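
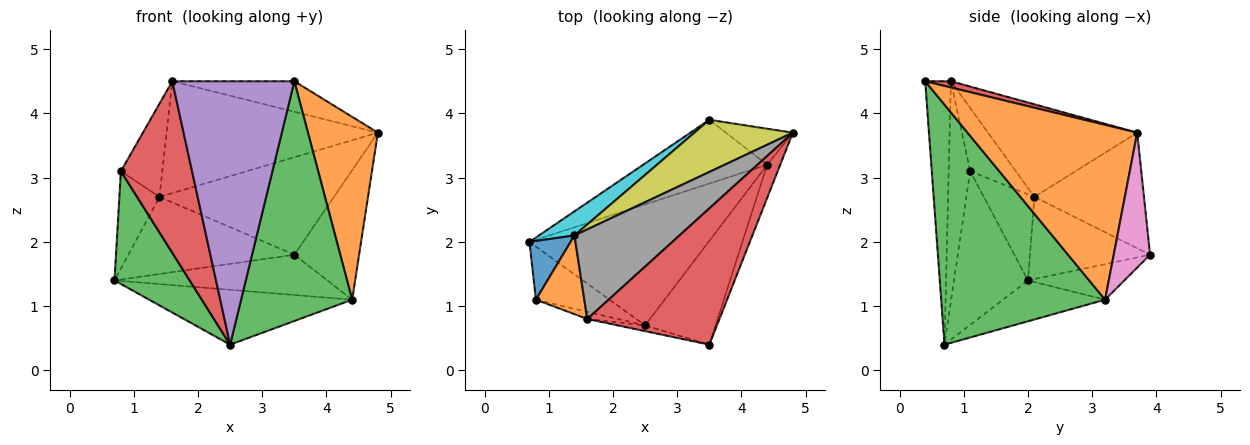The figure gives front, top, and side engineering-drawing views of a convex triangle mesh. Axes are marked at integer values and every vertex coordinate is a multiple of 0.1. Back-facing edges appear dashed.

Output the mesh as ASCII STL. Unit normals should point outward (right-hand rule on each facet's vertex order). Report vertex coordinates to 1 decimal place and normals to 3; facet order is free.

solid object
 facet normal -0.203 0.404 -0.892
  outer loop
   vertex 4.4 3.2 1.1
   vertex 2.5 0.7 0.4
   vertex 0.7 2.0 1.4
  endloop
 endfacet
 facet normal 0.922 -0.380 -0.069
  outer loop
   vertex 4.4 3.2 1.1
   vertex 4.8 3.7 3.7
   vertex 3.5 0.4 4.5
  endloop
 endfacet
 facet normal 0.804 -0.545 -0.236
  outer loop
   vertex 4.4 3.2 1.1
   vertex 3.5 0.4 4.5
   vertex 2.5 0.7 0.4
  endloop
 endfacet
 facet normal 0.046 0.218 0.975
  outer loop
   vertex 1.6 0.8 4.5
   vertex 3.5 0.4 4.5
   vertex 4.8 3.7 3.7
  endloop
 endfacet
 facet normal -0.206 -0.978 -0.021
  outer loop
   vertex 1.6 0.8 4.5
   vertex 2.5 0.7 0.4
   vertex 3.5 0.4 4.5
  endloop
 endfacet
 facet normal -0.235 0.519 -0.822
  outer loop
   vertex 3.5 3.9 1.8
   vertex 4.4 3.2 1.1
   vertex 0.7 2.0 1.4
  endloop
 endfacet
 facet normal 0.475 0.847 -0.236
  outer loop
   vertex 3.5 3.9 1.8
   vertex 4.8 3.7 3.7
   vertex 4.4 3.2 1.1
  endloop
 endfacet
 facet normal -0.483 0.684 0.547
  outer loop
   vertex 1.4 2.1 2.7
   vertex 1.6 0.8 4.5
   vertex 4.8 3.7 3.7
  endloop
 endfacet
 facet normal -0.484 0.771 0.413
  outer loop
   vertex 1.4 2.1 2.7
   vertex 4.8 3.7 3.7
   vertex 3.5 3.9 1.8
  endloop
 endfacet
 facet normal -0.568 0.786 0.245
  outer loop
   vertex 1.4 2.1 2.7
   vertex 3.5 3.9 1.8
   vertex 0.7 2.0 1.4
  endloop
 endfacet
 facet normal -0.734 0.581 0.351
  outer loop
   vertex 0.8 1.1 3.1
   vertex 1.4 2.1 2.7
   vertex 0.7 2.0 1.4
  endloop
 endfacet
 facet normal -0.644 0.584 0.493
  outer loop
   vertex 0.8 1.1 3.1
   vertex 1.6 0.8 4.5
   vertex 1.4 2.1 2.7
  endloop
 endfacet
 facet normal -0.665 -0.676 -0.319
  outer loop
   vertex 0.8 1.1 3.1
   vertex 0.7 2.0 1.4
   vertex 2.5 0.7 0.4
  endloop
 endfacet
 facet normal -0.289 -0.957 -0.040
  outer loop
   vertex 0.8 1.1 3.1
   vertex 2.5 0.7 0.4
   vertex 1.6 0.8 4.5
  endloop
 endfacet
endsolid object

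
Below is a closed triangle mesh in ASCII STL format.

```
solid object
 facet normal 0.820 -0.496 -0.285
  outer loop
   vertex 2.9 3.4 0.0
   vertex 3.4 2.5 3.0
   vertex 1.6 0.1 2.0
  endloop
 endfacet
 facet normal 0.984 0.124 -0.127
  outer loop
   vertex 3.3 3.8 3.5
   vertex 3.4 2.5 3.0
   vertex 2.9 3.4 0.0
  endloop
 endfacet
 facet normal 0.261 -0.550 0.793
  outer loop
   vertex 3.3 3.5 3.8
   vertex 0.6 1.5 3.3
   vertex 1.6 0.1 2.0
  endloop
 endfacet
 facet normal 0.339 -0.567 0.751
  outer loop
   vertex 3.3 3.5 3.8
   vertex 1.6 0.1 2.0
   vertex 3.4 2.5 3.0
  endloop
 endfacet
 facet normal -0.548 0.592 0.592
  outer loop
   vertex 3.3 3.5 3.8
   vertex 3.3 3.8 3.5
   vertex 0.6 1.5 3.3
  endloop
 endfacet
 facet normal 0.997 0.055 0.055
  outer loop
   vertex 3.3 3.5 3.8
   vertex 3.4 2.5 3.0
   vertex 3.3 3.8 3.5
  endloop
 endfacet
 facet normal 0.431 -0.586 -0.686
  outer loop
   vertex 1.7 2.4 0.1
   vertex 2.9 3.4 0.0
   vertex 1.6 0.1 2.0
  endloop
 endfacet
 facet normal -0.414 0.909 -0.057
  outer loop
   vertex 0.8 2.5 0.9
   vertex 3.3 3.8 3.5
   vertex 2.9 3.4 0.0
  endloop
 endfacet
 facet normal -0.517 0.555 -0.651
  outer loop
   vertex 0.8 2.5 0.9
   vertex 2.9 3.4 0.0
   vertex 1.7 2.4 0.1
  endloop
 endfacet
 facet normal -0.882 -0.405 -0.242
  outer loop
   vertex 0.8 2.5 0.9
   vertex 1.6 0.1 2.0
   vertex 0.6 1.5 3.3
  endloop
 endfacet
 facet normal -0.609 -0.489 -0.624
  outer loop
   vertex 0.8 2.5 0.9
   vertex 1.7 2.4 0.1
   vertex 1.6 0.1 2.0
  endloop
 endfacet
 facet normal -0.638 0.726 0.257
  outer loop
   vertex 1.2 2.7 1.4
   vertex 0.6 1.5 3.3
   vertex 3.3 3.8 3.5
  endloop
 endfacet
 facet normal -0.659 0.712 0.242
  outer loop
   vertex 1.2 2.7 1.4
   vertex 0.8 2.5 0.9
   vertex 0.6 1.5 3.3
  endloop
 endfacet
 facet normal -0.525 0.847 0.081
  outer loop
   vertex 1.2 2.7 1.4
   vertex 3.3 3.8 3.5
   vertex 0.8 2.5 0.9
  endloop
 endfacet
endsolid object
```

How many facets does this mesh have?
14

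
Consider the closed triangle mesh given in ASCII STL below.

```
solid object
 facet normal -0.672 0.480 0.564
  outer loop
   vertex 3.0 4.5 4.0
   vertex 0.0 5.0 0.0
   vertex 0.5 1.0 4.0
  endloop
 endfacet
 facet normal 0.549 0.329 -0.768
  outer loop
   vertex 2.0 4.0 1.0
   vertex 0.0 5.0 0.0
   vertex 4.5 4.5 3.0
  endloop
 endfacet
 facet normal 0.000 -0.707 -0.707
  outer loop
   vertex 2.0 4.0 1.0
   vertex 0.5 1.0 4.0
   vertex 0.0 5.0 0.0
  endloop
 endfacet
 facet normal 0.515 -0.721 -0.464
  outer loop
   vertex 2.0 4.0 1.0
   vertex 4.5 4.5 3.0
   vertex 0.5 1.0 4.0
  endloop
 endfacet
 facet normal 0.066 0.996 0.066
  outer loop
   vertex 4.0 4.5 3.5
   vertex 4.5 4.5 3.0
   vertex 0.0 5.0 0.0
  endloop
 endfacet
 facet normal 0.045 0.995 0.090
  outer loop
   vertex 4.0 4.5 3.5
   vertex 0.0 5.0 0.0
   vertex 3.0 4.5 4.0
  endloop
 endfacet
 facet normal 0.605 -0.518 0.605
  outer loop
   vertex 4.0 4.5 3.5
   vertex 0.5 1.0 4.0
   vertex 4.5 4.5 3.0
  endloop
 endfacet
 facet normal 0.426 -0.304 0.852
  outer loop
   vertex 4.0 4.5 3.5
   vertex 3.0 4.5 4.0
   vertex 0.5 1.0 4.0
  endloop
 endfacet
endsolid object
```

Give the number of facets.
8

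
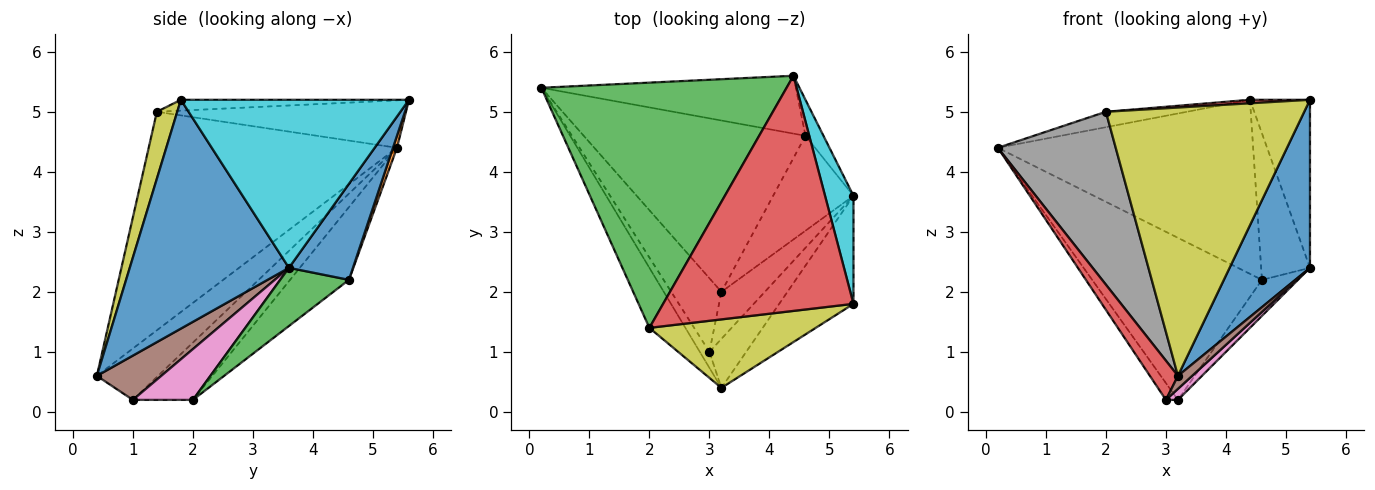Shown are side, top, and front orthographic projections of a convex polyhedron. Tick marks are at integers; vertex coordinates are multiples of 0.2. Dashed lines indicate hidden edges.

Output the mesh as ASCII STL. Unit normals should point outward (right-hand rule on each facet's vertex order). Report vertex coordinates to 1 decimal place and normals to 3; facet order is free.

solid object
 facet normal 0.857 -0.433 -0.278
  outer loop
   vertex 5.4 1.8 5.2
   vertex 3.2 0.4 0.6
   vertex 5.4 3.6 2.4
  endloop
 endfacet
 facet normal -0.232 0.668 -0.707
  outer loop
   vertex 4.6 4.6 2.2
   vertex 3.2 2.0 0.2
   vertex 0.2 5.4 4.4
  endloop
 endfacet
 facet normal 0.561 0.294 -0.774
  outer loop
   vertex 4.6 4.6 2.2
   vertex 5.4 3.6 2.4
   vertex 3.2 2.0 0.2
  endloop
 endfacet
 facet normal -0.896 -0.410 -0.168
  outer loop
   vertex 3.0 1.0 0.2
   vertex 3.2 0.4 0.6
   vertex 0.2 5.4 4.4
  endloop
 endfacet
 facet normal -0.744 0.149 -0.652
  outer loop
   vertex 3.0 1.0 0.2
   vertex 0.2 5.4 4.4
   vertex 3.2 2.0 0.2
  endloop
 endfacet
 facet normal 0.758 -0.167 -0.630
  outer loop
   vertex 3.0 1.0 0.2
   vertex 5.4 3.6 2.4
   vertex 3.2 0.4 0.6
  endloop
 endfacet
 facet normal 0.752 -0.150 -0.642
  outer loop
   vertex 3.0 1.0 0.2
   vertex 3.2 2.0 0.2
   vertex 5.4 3.6 2.4
  endloop
 endfacet
 facet normal -0.894 -0.424 -0.147
  outer loop
   vertex 2.0 1.4 5.0
   vertex 0.2 5.4 4.4
   vertex 3.2 0.4 0.6
  endloop
 endfacet
 facet normal 0.099 -0.964 0.246
  outer loop
   vertex 2.0 1.4 5.0
   vertex 3.2 0.4 0.6
   vertex 5.4 1.8 5.2
  endloop
 endfacet
 facet normal 0.954 0.251 0.161
  outer loop
   vertex 4.4 5.6 5.2
   vertex 5.4 1.8 5.2
   vertex 5.4 3.6 2.4
  endloop
 endfacet
 facet normal 0.787 0.600 -0.147
  outer loop
   vertex 4.4 5.6 5.2
   vertex 5.4 3.6 2.4
   vertex 4.6 4.6 2.2
  endloop
 endfacet
 facet normal 0.015 0.949 -0.315
  outer loop
   vertex 4.4 5.6 5.2
   vertex 4.6 4.6 2.2
   vertex 0.2 5.4 4.4
  endloop
 endfacet
 facet normal -0.190 0.062 0.980
  outer loop
   vertex 4.4 5.6 5.2
   vertex 0.2 5.4 4.4
   vertex 2.0 1.4 5.0
  endloop
 endfacet
 facet normal -0.057 -0.015 0.998
  outer loop
   vertex 4.4 5.6 5.2
   vertex 2.0 1.4 5.0
   vertex 5.4 1.8 5.2
  endloop
 endfacet
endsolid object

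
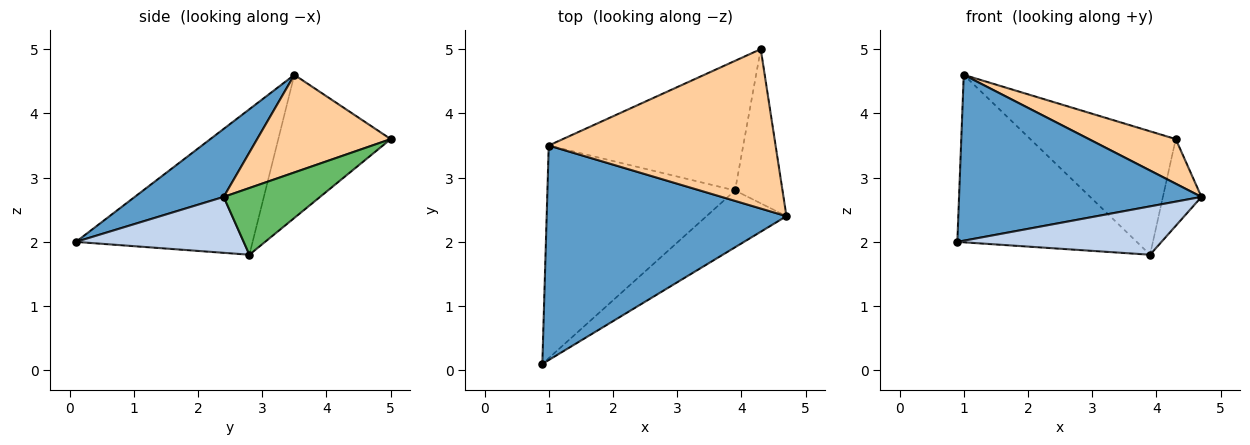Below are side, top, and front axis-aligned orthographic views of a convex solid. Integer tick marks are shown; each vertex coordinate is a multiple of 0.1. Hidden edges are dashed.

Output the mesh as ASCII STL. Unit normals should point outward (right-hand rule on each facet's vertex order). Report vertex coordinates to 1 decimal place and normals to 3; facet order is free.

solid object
 facet normal 0.219 -0.597 0.772
  outer loop
   vertex 1.0 3.5 4.6
   vertex 0.9 0.1 2.0
   vertex 4.7 2.4 2.7
  endloop
 endfacet
 facet normal 0.470 -0.572 -0.672
  outer loop
   vertex 3.9 2.8 1.8
   vertex 4.7 2.4 2.7
   vertex 0.9 0.1 2.0
  endloop
 endfacet
 facet normal -0.520 0.528 -0.671
  outer loop
   vertex 3.9 2.8 1.8
   vertex 0.9 0.1 2.0
   vertex 1.0 3.5 4.6
  endloop
 endfacet
 facet normal 0.383 -0.249 0.890
  outer loop
   vertex 4.3 5.0 3.6
   vertex 1.0 3.5 4.6
   vertex 4.7 2.4 2.7
  endloop
 endfacet
 facet normal 0.775 0.310 -0.551
  outer loop
   vertex 4.3 5.0 3.6
   vertex 4.7 2.4 2.7
   vertex 3.9 2.8 1.8
  endloop
 endfacet
 facet normal -0.470 0.608 -0.639
  outer loop
   vertex 4.3 5.0 3.6
   vertex 3.9 2.8 1.8
   vertex 1.0 3.5 4.6
  endloop
 endfacet
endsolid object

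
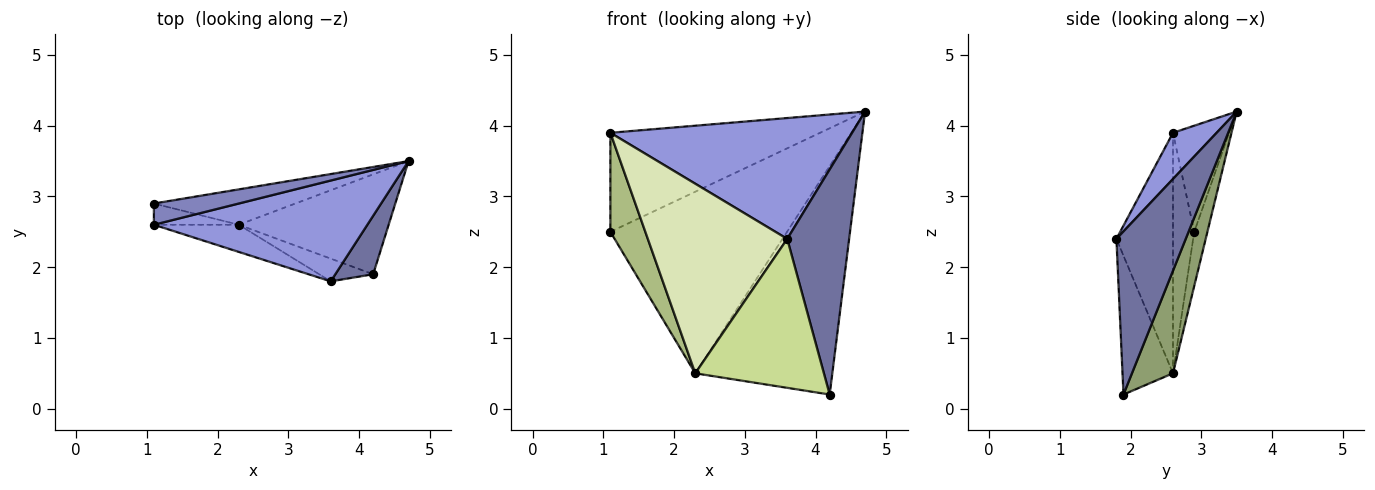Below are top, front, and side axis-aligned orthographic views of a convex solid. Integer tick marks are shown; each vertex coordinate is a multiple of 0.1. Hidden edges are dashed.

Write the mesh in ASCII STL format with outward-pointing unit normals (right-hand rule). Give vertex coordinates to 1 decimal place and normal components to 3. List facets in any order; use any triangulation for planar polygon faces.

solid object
 facet normal 0.735 -0.656 0.171
  outer loop
   vertex 3.6 1.8 2.4
   vertex 4.2 1.9 0.2
   vertex 4.7 3.5 4.2
  endloop
 endfacet
 facet normal -0.253 0.946 0.203
  outer loop
   vertex 1.1 2.6 3.9
   vertex 4.7 3.5 4.2
   vertex 1.1 2.9 2.5
  endloop
 endfacet
 facet normal 0.137 -0.761 0.634
  outer loop
   vertex 1.1 2.6 3.9
   vertex 3.6 1.8 2.4
   vertex 4.7 3.5 4.2
  endloop
 endfacet
 facet normal -0.073 0.979 -0.191
  outer loop
   vertex 2.3 2.6 0.5
   vertex 1.1 2.9 2.5
   vertex 4.7 3.5 4.2
  endloop
 endfacet
 facet normal 0.264 0.884 -0.386
  outer loop
   vertex 2.3 2.6 0.5
   vertex 4.7 3.5 4.2
   vertex 4.2 1.9 0.2
  endloop
 endfacet
 facet normal -0.510 -0.841 -0.180
  outer loop
   vertex 2.3 2.6 0.5
   vertex 1.1 2.6 3.9
   vertex 1.1 2.9 2.5
  endloop
 endfacet
 facet normal -0.362 -0.922 -0.141
  outer loop
   vertex 2.3 2.6 0.5
   vertex 4.2 1.9 0.2
   vertex 3.6 1.8 2.4
  endloop
 endfacet
 facet normal -0.373 -0.918 -0.132
  outer loop
   vertex 2.3 2.6 0.5
   vertex 3.6 1.8 2.4
   vertex 1.1 2.6 3.9
  endloop
 endfacet
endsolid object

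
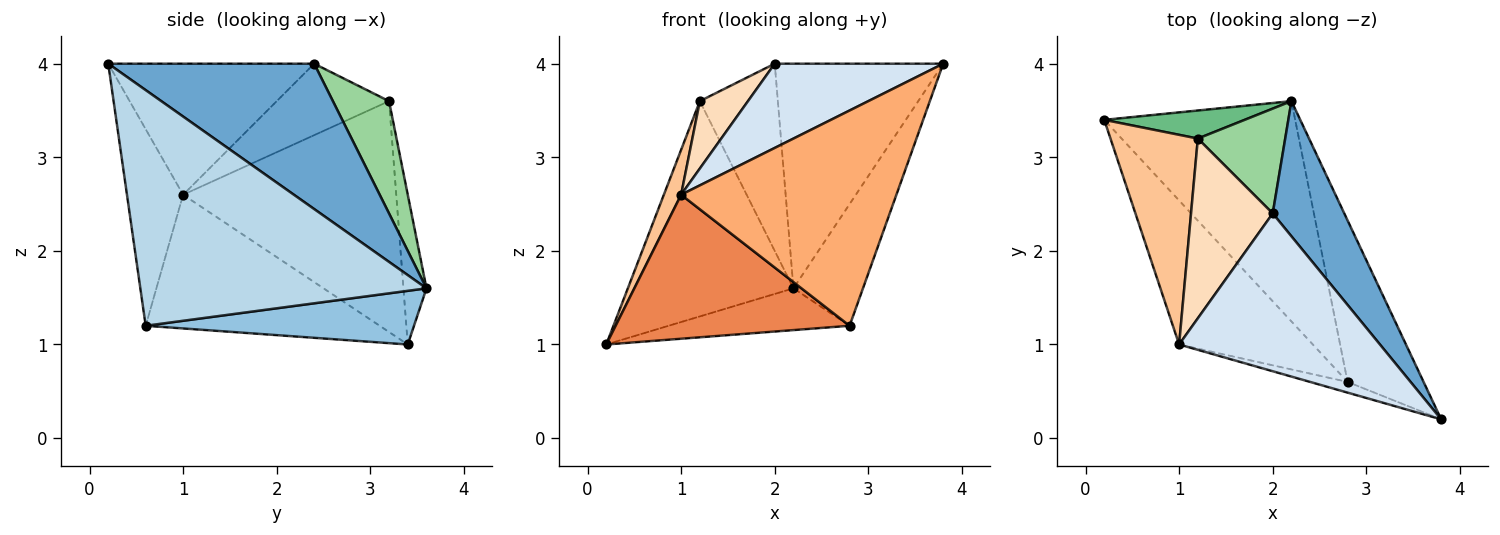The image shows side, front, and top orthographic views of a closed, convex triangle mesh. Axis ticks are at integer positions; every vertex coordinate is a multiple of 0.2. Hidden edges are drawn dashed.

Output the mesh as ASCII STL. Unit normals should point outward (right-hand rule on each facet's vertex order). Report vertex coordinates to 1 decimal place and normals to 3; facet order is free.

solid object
 facet normal 0.723 0.592 0.356
  outer loop
   vertex 2.0 2.4 4.0
   vertex 3.8 0.2 4.0
   vertex 2.2 3.6 1.6
  endloop
 endfacet
 facet normal 0.266 0.180 -0.947
  outer loop
   vertex 2.8 0.6 1.2
   vertex 0.2 3.4 1.0
   vertex 2.2 3.6 1.6
  endloop
 endfacet
 facet normal 0.927 0.225 -0.299
  outer loop
   vertex 2.8 0.6 1.2
   vertex 2.2 3.6 1.6
   vertex 3.8 0.2 4.0
  endloop
 endfacet
 facet normal -0.499 -0.408 0.765
  outer loop
   vertex 1.0 1.0 2.6
   vertex 3.8 0.2 4.0
   vertex 2.0 2.4 4.0
  endloop
 endfacet
 facet normal -0.577 -0.577 -0.577
  outer loop
   vertex 1.0 1.0 2.6
   vertex 0.2 3.4 1.0
   vertex 2.8 0.6 1.2
  endloop
 endfacet
 facet normal -0.252 -0.967 -0.048
  outer loop
   vertex 1.0 1.0 2.6
   vertex 2.8 0.6 1.2
   vertex 3.8 0.2 4.0
  endloop
 endfacet
 facet normal -0.933 -0.076 0.353
  outer loop
   vertex 1.2 3.2 3.6
   vertex 0.2 3.4 1.0
   vertex 1.0 1.0 2.6
  endloop
 endfacet
 facet normal -0.634 -0.272 0.724
  outer loop
   vertex 1.2 3.2 3.6
   vertex 1.0 1.0 2.6
   vertex 2.0 2.4 4.0
  endloop
 endfacet
 facet normal -0.137 0.982 0.128
  outer loop
   vertex 1.2 3.2 3.6
   vertex 2.2 3.6 1.6
   vertex 0.2 3.4 1.0
  endloop
 endfacet
 facet normal 0.532 0.739 0.414
  outer loop
   vertex 1.2 3.2 3.6
   vertex 2.0 2.4 4.0
   vertex 2.2 3.6 1.6
  endloop
 endfacet
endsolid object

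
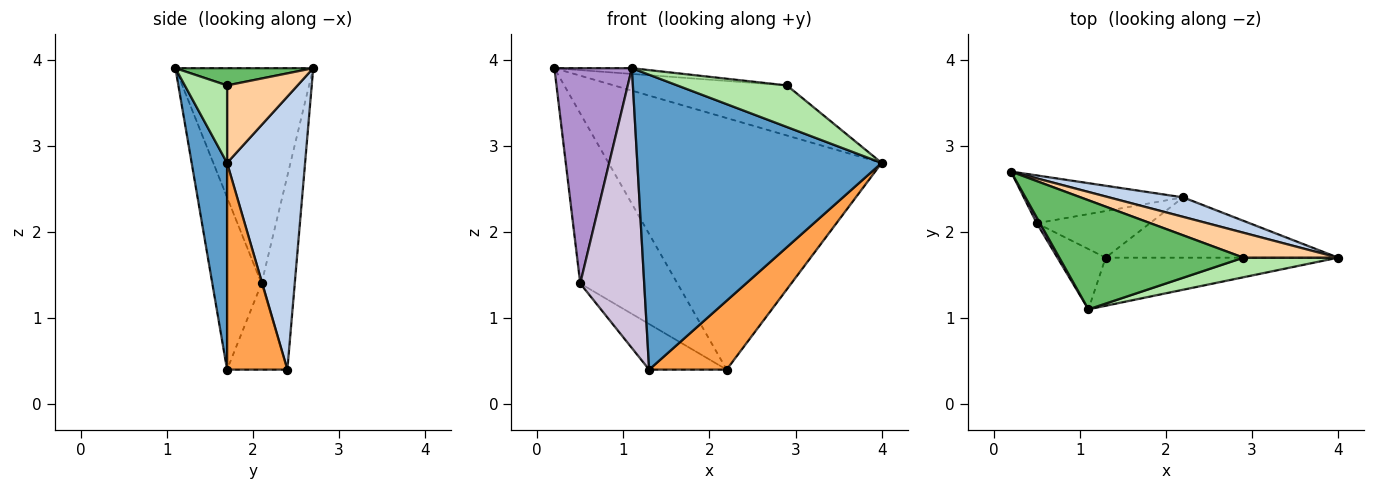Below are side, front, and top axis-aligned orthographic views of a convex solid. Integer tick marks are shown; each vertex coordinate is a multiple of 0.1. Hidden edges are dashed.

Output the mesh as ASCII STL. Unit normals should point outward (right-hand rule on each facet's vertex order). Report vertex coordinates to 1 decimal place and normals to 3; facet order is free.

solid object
 facet normal 0.142 -0.977 -0.159
  outer loop
   vertex 1.3 1.7 0.4
   vertex 4.0 1.7 2.8
   vertex 1.1 1.1 3.9
  endloop
 endfacet
 facet normal 0.274 0.959 0.074
  outer loop
   vertex 2.2 2.4 0.4
   vertex 0.2 2.7 3.9
   vertex 4.0 1.7 2.8
  endloop
 endfacet
 facet normal 0.505 -0.649 -0.568
  outer loop
   vertex 2.2 2.4 0.4
   vertex 4.0 1.7 2.8
   vertex 1.3 1.7 0.4
  endloop
 endfacet
 facet normal 0.343 0.841 0.419
  outer loop
   vertex 2.9 1.7 3.7
   vertex 4.0 1.7 2.8
   vertex 0.2 2.7 3.9
  endloop
 endfacet
 facet normal 0.093 0.052 0.994
  outer loop
   vertex 2.9 1.7 3.7
   vertex 0.2 2.7 3.9
   vertex 1.1 1.1 3.9
  endloop
 endfacet
 facet normal 0.329 -0.854 0.403
  outer loop
   vertex 2.9 1.7 3.7
   vertex 1.1 1.1 3.9
   vertex 4.0 1.7 2.8
  endloop
 endfacet
 facet normal -0.313 0.914 -0.257
  outer loop
   vertex 0.5 2.1 1.4
   vertex 0.2 2.7 3.9
   vertex 2.2 2.4 0.4
  endloop
 endfacet
 facet normal -0.478 0.614 -0.628
  outer loop
   vertex 0.5 2.1 1.4
   vertex 2.2 2.4 0.4
   vertex 1.3 1.7 0.4
  endloop
 endfacet
 facet normal -0.872 -0.490 0.013
  outer loop
   vertex 0.5 2.1 1.4
   vertex 1.1 1.1 3.9
   vertex 0.2 2.7 3.9
  endloop
 endfacet
 facet normal -0.601 -0.781 -0.168
  outer loop
   vertex 0.5 2.1 1.4
   vertex 1.3 1.7 0.4
   vertex 1.1 1.1 3.9
  endloop
 endfacet
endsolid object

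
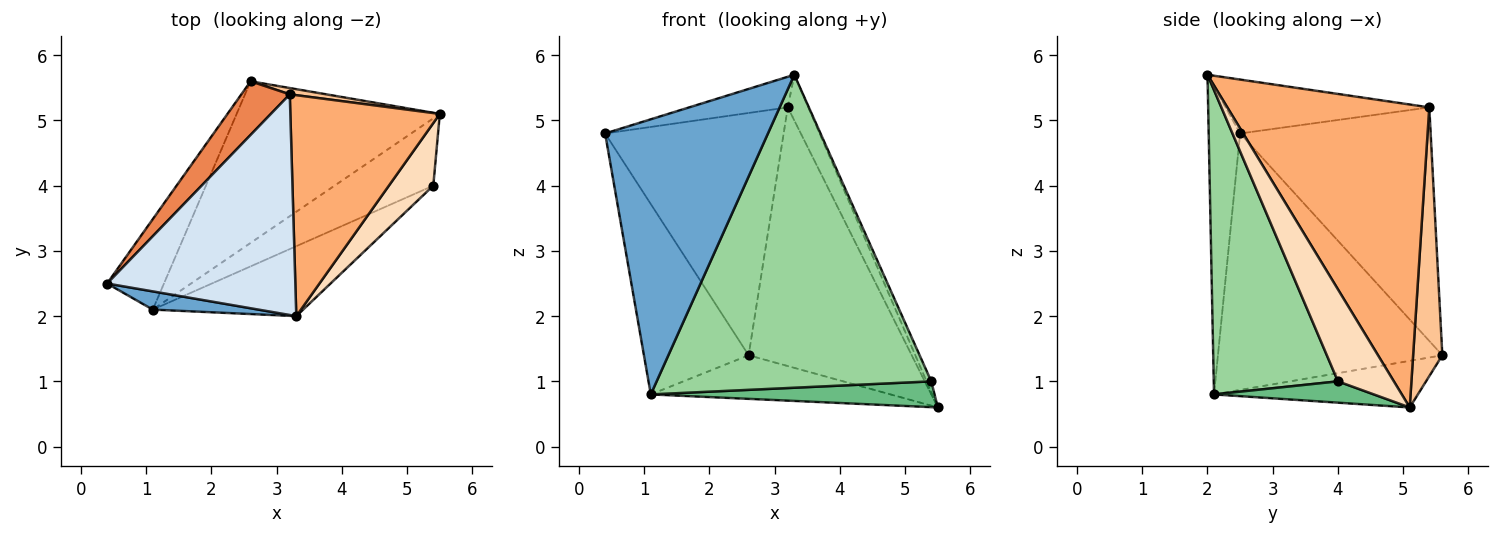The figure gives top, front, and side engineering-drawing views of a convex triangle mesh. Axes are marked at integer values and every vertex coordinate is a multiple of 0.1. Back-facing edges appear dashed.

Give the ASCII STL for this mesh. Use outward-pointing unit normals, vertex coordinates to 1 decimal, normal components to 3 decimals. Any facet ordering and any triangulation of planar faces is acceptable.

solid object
 facet normal -0.189 -0.980 0.065
  outer loop
   vertex 1.1 2.1 0.8
   vertex 3.3 2.0 5.7
   vertex 0.4 2.5 4.8
  endloop
 endfacet
 facet normal -0.888 0.415 -0.197
  outer loop
   vertex 1.1 2.1 0.8
   vertex 0.4 2.5 4.8
   vertex 2.6 5.6 1.4
  endloop
 endfacet
 facet normal -0.216 0.254 -0.943
  outer loop
   vertex 1.1 2.1 0.8
   vertex 2.6 5.6 1.4
   vertex 5.5 5.1 0.6
  endloop
 endfacet
 facet normal -0.273 0.132 0.953
  outer loop
   vertex 3.2 5.4 5.2
   vertex 0.4 2.5 4.8
   vertex 3.3 2.0 5.7
  endloop
 endfacet
 facet normal -0.722 0.676 0.150
  outer loop
   vertex 3.2 5.4 5.2
   vertex 2.6 5.6 1.4
   vertex 0.4 2.5 4.8
  endloop
 endfacet
 facet normal 0.893 0.091 0.441
  outer loop
   vertex 3.2 5.4 5.2
   vertex 3.3 2.0 5.7
   vertex 5.5 5.1 0.6
  endloop
 endfacet
 facet normal 0.176 0.984 0.024
  outer loop
   vertex 3.2 5.4 5.2
   vertex 5.5 5.1 0.6
   vertex 2.6 5.6 1.4
  endloop
 endfacet
 facet normal 0.898 0.076 0.434
  outer loop
   vertex 5.4 4.0 1.0
   vertex 5.5 5.1 0.6
   vertex 3.3 2.0 5.7
  endloop
 endfacet
 facet normal 0.198 -0.351 -0.915
  outer loop
   vertex 5.4 4.0 1.0
   vertex 1.1 2.1 0.8
   vertex 5.5 5.1 0.6
  endloop
 endfacet
 facet normal 0.404 -0.893 -0.200
  outer loop
   vertex 5.4 4.0 1.0
   vertex 3.3 2.0 5.7
   vertex 1.1 2.1 0.8
  endloop
 endfacet
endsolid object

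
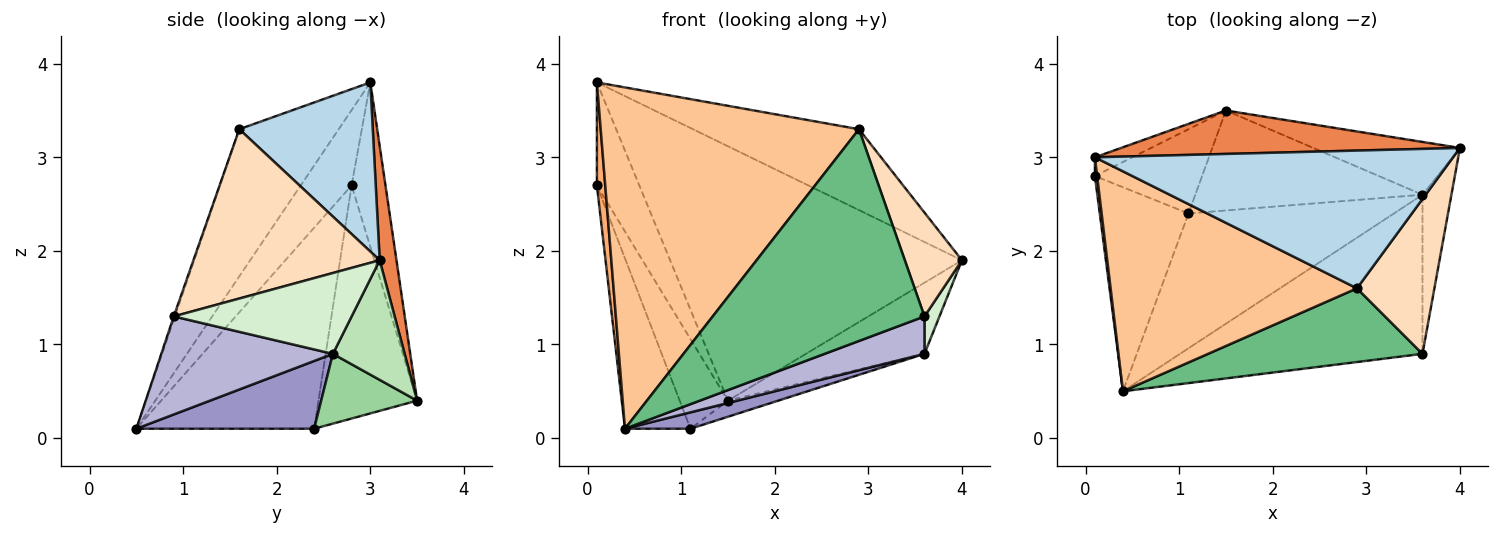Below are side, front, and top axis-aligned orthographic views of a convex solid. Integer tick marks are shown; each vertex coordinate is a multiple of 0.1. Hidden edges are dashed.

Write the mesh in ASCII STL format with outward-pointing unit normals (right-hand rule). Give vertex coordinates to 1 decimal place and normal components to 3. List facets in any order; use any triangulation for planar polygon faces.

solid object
 facet normal -0.867 0.319 -0.383
  outer loop
   vertex 1.1 2.4 0.1
   vertex 0.4 0.5 0.1
   vertex 0.1 2.8 2.7
  endloop
 endfacet
 facet normal -0.830 0.406 -0.382
  outer loop
   vertex 1.1 2.4 0.1
   vertex 0.1 2.8 2.7
   vertex 1.5 3.5 0.4
  endloop
 endfacet
 facet normal 0.377 0.469 0.799
  outer loop
   vertex 0.1 3.0 3.8
   vertex 2.9 1.6 3.3
   vertex 4.0 3.1 1.9
  endloop
 endfacet
 facet normal -0.618 0.774 -0.141
  outer loop
   vertex 0.1 3.0 3.8
   vertex 1.5 3.5 0.4
   vertex 0.1 2.8 2.7
  endloop
 endfacet
 facet normal 0.057 0.984 0.168
  outer loop
   vertex 0.1 3.0 3.8
   vertex 4.0 3.1 1.9
   vertex 1.5 3.5 0.4
  endloop
 endfacet
 facet normal -0.986 -0.162 0.029
  outer loop
   vertex 0.1 3.0 3.8
   vertex 0.1 2.8 2.7
   vertex 0.4 0.5 0.1
  endloop
 endfacet
 facet normal -0.308 -0.800 0.515
  outer loop
   vertex 0.1 3.0 3.8
   vertex 0.4 0.5 0.1
   vertex 2.9 1.6 3.3
  endloop
 endfacet
 facet normal 0.876 -0.269 0.401
  outer loop
   vertex 3.6 0.9 1.3
   vertex 4.0 3.1 1.9
   vertex 2.9 1.6 3.3
  endloop
 endfacet
 facet normal -0.005 -0.944 0.329
  outer loop
   vertex 3.6 0.9 1.3
   vertex 2.9 1.6 3.3
   vertex 0.4 0.5 0.1
  endloop
 endfacet
 facet normal 0.290 0.152 -0.945
  outer loop
   vertex 3.6 2.6 0.9
   vertex 1.1 2.4 0.1
   vertex 1.5 3.5 0.4
  endloop
 endfacet
 facet normal 0.437 0.722 -0.536
  outer loop
   vertex 3.6 2.6 0.9
   vertex 1.5 3.5 0.4
   vertex 4.0 3.1 1.9
  endloop
 endfacet
 facet normal 0.939 -0.079 -0.336
  outer loop
   vertex 3.6 2.6 0.9
   vertex 4.0 3.1 1.9
   vertex 3.6 0.9 1.3
  endloop
 endfacet
 facet normal 0.311 -0.115 -0.943
  outer loop
   vertex 3.6 2.6 0.9
   vertex 0.4 0.5 0.1
   vertex 1.1 2.4 0.1
  endloop
 endfacet
 facet normal 0.366 -0.213 -0.906
  outer loop
   vertex 3.6 2.6 0.9
   vertex 3.6 0.9 1.3
   vertex 0.4 0.5 0.1
  endloop
 endfacet
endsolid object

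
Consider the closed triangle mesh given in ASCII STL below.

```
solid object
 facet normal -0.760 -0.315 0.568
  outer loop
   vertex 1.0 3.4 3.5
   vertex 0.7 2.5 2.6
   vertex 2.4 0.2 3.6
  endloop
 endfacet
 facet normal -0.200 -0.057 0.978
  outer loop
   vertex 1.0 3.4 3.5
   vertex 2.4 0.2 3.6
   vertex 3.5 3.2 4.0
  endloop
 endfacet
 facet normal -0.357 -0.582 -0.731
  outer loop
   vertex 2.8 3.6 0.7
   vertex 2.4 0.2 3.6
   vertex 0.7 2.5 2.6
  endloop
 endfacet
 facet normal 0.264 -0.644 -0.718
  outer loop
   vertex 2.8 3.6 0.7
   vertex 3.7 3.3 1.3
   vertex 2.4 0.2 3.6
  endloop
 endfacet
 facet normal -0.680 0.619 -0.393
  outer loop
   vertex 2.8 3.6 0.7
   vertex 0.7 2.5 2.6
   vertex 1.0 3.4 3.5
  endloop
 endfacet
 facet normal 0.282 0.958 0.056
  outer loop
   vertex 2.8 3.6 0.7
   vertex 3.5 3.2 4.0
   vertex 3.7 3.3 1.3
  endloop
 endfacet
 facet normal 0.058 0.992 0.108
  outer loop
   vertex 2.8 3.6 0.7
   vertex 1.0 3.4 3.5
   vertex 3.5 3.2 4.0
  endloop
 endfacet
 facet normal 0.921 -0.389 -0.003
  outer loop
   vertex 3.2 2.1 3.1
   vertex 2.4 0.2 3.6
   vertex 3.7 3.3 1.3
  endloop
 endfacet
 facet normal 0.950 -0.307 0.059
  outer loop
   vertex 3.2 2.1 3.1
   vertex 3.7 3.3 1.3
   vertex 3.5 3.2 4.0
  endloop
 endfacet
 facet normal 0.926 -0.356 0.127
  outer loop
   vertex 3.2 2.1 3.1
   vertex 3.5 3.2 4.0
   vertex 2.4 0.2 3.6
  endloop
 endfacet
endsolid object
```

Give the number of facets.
10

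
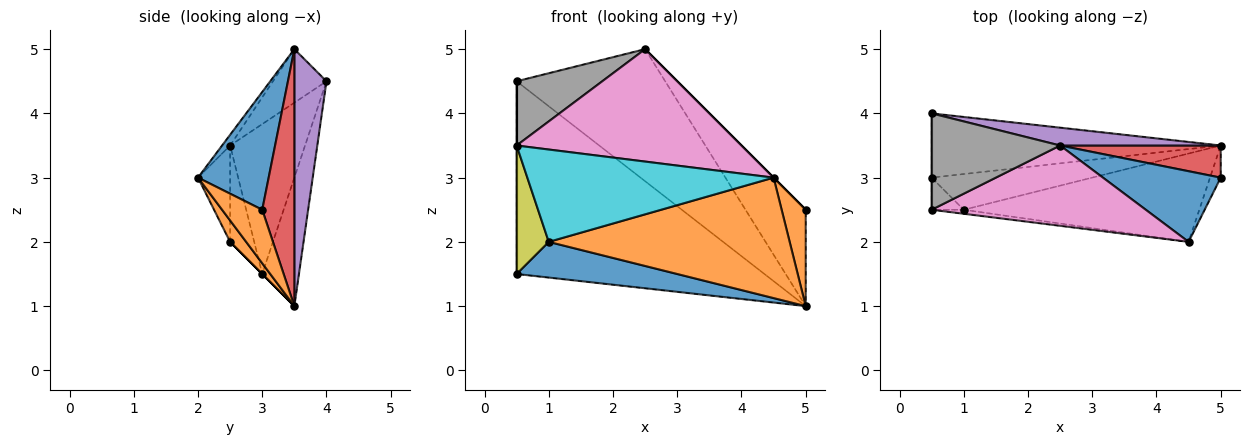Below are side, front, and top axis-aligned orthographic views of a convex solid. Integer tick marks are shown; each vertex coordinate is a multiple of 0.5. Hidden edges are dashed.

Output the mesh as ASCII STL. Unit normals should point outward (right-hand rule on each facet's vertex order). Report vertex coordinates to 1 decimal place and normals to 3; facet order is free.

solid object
 facet normal 0.707 0.000 0.707
  outer loop
   vertex 2.5 3.5 5.0
   vertex 4.5 2.0 3.0
   vertex 5.0 3.0 2.5
  endloop
 endfacet
 facet normal 0.845 -0.507 -0.169
  outer loop
   vertex 5.0 3.5 1.0
   vertex 5.0 3.0 2.5
   vertex 4.5 2.0 3.0
  endloop
 endfacet
 facet normal -0.139 0.939 -0.313
  outer loop
   vertex 5.0 3.5 1.0
   vertex 0.5 3.0 1.5
   vertex 0.5 4.0 4.5
  endloop
 endfacet
 facet normal 0.451 0.846 0.282
  outer loop
   vertex 5.0 3.5 1.0
   vertex 2.5 3.5 5.0
   vertex 5.0 3.0 2.5
  endloop
 endfacet
 facet normal 0.210 0.969 0.131
  outer loop
   vertex 5.0 3.5 1.0
   vertex 0.5 4.0 4.5
   vertex 2.5 3.5 5.0
  endloop
 endfacet
 facet normal -1.000 0.000 0.000
  outer loop
   vertex 0.5 2.5 3.5
   vertex 0.5 4.0 4.5
   vertex 0.5 3.0 1.5
  endloop
 endfacet
 facet normal -0.029 -0.813 0.581
  outer loop
   vertex 0.5 2.5 3.5
   vertex 4.5 2.0 3.0
   vertex 2.5 3.5 5.0
  endloop
 endfacet
 facet normal -0.328 -0.524 0.786
  outer loop
   vertex 0.5 2.5 3.5
   vertex 2.5 3.5 5.0
   vertex 0.5 4.0 4.5
  endloop
 endfacet
 facet normal -0.588 -0.784 -0.196
  outer loop
   vertex 1.0 2.5 2.0
   vertex 0.5 2.5 3.5
   vertex 0.5 3.0 1.5
  endloop
 endfacet
 facet normal -0.129 -0.991 -0.043
  outer loop
   vertex 1.0 2.5 2.0
   vertex 4.5 2.0 3.0
   vertex 0.5 2.5 3.5
  endloop
 endfacet
 facet normal 0.000 -0.707 -0.707
  outer loop
   vertex 1.0 2.5 2.0
   vertex 0.5 3.0 1.5
   vertex 5.0 3.5 1.0
  endloop
 endfacet
 facet normal 0.054 -0.805 -0.591
  outer loop
   vertex 1.0 2.5 2.0
   vertex 5.0 3.5 1.0
   vertex 4.5 2.0 3.0
  endloop
 endfacet
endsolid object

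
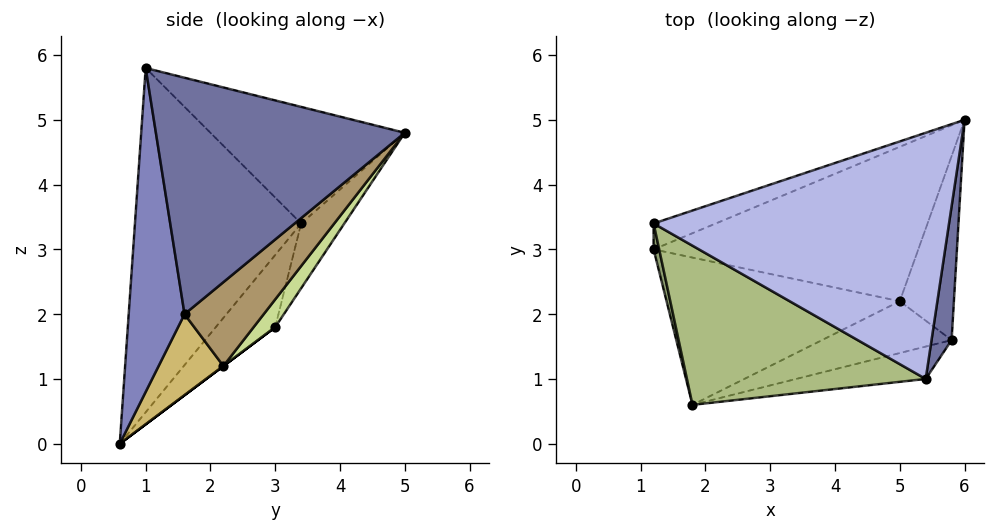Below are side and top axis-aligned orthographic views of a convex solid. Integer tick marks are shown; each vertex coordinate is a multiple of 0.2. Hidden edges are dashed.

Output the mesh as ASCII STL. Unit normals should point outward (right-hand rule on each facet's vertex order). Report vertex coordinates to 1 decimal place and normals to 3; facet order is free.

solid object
 facet normal 0.988 -0.127 0.084
  outer loop
   vertex 5.8 1.6 2.0
   vertex 6.0 5.0 4.8
   vertex 5.4 1.0 5.8
  endloop
 endfacet
 facet normal 0.296 -0.948 -0.118
  outer loop
   vertex 5.8 1.6 2.0
   vertex 5.4 1.0 5.8
   vertex 1.8 0.6 0.0
  endloop
 endfacet
 facet normal -0.245 0.941 -0.235
  outer loop
   vertex 1.2 3.4 3.4
   vertex 6.0 5.0 4.8
   vertex 1.2 3.0 1.8
  endloop
 endfacet
 facet normal -0.353 0.276 0.894
  outer loop
   vertex 1.2 3.4 3.4
   vertex 5.4 1.0 5.8
   vertex 6.0 5.0 4.8
  endloop
 endfacet
 facet normal -0.953 -0.293 0.073
  outer loop
   vertex 1.2 3.4 3.4
   vertex 1.2 3.0 1.8
   vertex 1.8 0.6 0.0
  endloop
 endfacet
 facet normal -0.621 -0.656 0.430
  outer loop
   vertex 1.2 3.4 3.4
   vertex 1.8 0.6 0.0
   vertex 5.4 1.0 5.8
  endloop
 endfacet
 facet normal 0.065 0.779 -0.624
  outer loop
   vertex 5.0 2.2 1.2
   vertex 1.2 3.0 1.8
   vertex 6.0 5.0 4.8
  endloop
 endfacet
 facet normal 0.000 0.600 -0.800
  outer loop
   vertex 5.0 2.2 1.2
   vertex 1.8 0.6 0.0
   vertex 1.2 3.0 1.8
  endloop
 endfacet
 facet normal 0.781 0.369 -0.504
  outer loop
   vertex 5.0 2.2 1.2
   vertex 6.0 5.0 4.8
   vertex 5.8 1.6 2.0
  endloop
 endfacet
 facet normal 0.488 -0.390 -0.781
  outer loop
   vertex 5.0 2.2 1.2
   vertex 5.8 1.6 2.0
   vertex 1.8 0.6 0.0
  endloop
 endfacet
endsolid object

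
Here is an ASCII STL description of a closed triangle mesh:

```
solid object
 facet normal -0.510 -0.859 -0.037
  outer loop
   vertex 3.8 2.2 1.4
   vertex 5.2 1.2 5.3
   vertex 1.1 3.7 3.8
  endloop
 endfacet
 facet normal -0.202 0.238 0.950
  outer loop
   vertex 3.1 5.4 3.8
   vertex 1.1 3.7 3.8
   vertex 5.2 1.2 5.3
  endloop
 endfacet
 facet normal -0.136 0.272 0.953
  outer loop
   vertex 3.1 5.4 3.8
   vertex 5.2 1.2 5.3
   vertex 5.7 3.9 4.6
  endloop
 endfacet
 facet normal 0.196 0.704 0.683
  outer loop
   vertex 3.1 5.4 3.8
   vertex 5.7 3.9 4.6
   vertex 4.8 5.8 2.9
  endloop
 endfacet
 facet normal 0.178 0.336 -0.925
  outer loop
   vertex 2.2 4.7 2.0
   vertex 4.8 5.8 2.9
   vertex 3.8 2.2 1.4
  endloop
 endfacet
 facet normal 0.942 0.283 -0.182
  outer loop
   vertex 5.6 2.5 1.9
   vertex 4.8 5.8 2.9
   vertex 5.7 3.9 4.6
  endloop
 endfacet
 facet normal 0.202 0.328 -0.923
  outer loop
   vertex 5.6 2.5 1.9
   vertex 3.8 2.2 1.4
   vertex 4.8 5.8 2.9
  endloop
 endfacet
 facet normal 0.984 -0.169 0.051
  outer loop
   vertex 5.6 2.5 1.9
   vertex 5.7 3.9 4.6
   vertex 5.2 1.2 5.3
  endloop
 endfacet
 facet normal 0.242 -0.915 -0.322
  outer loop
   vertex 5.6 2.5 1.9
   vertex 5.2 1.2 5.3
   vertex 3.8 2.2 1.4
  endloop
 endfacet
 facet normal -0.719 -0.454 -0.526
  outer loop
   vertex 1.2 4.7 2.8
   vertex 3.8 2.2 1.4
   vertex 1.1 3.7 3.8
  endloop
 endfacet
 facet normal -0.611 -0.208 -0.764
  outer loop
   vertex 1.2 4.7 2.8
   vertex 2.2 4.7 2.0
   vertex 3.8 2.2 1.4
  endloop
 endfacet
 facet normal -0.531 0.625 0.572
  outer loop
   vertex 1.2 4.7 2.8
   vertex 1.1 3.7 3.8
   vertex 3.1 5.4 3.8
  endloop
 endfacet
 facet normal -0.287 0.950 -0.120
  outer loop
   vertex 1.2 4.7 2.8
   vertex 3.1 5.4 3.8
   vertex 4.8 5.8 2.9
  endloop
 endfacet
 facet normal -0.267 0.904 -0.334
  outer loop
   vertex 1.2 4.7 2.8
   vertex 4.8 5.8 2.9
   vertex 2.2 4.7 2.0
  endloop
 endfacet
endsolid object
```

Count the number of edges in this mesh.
21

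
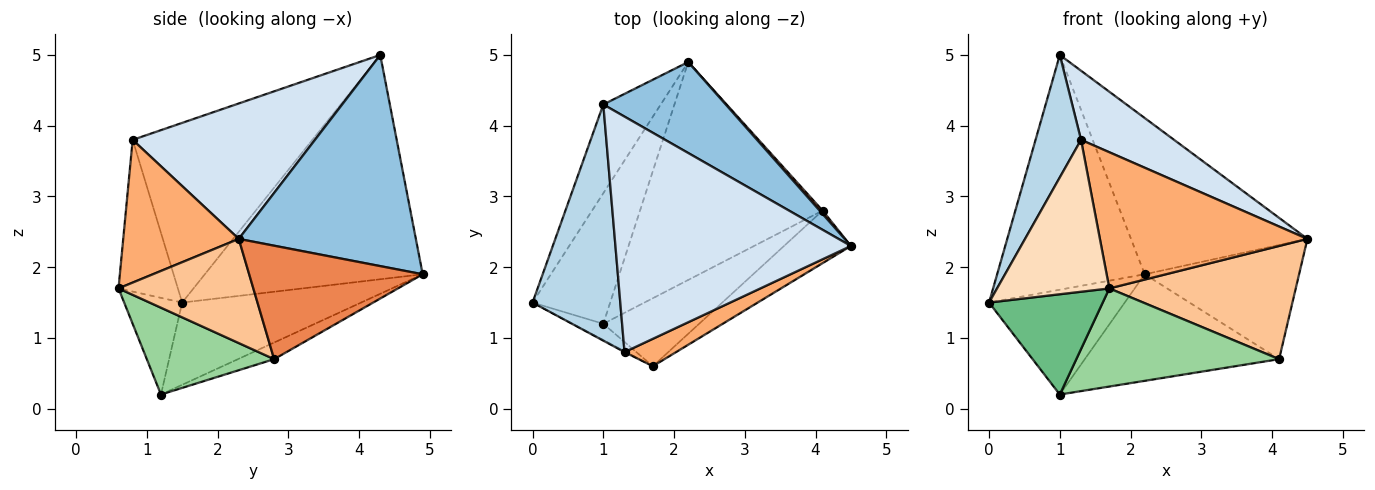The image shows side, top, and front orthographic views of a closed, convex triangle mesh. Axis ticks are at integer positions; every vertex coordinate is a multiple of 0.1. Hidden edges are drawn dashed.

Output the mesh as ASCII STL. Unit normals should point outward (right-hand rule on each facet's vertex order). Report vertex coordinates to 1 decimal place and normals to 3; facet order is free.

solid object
 facet normal -0.810 0.549 -0.207
  outer loop
   vertex 1.0 4.3 5.0
   vertex 2.2 4.9 1.9
   vertex 0.0 1.5 1.5
  endloop
 endfacet
 facet normal 0.655 0.653 0.380
  outer loop
   vertex 1.0 4.3 5.0
   vertex 4.5 2.3 2.4
   vertex 2.2 4.9 1.9
  endloop
 endfacet
 facet normal -0.876 -0.222 0.428
  outer loop
   vertex 1.3 0.8 3.8
   vertex 1.0 4.3 5.0
   vertex 0.0 1.5 1.5
  endloop
 endfacet
 facet normal 0.483 -0.247 0.840
  outer loop
   vertex 1.3 0.8 3.8
   vertex 4.5 2.3 2.4
   vertex 1.0 4.3 5.0
  endloop
 endfacet
 facet normal 0.747 0.665 0.020
  outer loop
   vertex 4.1 2.8 0.7
   vertex 2.2 4.9 1.9
   vertex 4.5 2.3 2.4
  endloop
 endfacet
 facet normal 0.479 -0.860 0.173
  outer loop
   vertex 1.7 0.6 1.7
   vertex 4.5 2.3 2.4
   vertex 1.3 0.8 3.8
  endloop
 endfacet
 facet normal 0.548 -0.758 -0.352
  outer loop
   vertex 1.7 0.6 1.7
   vertex 4.1 2.8 0.7
   vertex 4.5 2.3 2.4
  endloop
 endfacet
 facet normal -0.467 -0.884 -0.005
  outer loop
   vertex 1.7 0.6 1.7
   vertex 1.3 0.8 3.8
   vertex 0.0 1.5 1.5
  endloop
 endfacet
 facet normal -0.450 -0.882 -0.143
  outer loop
   vertex 1.0 1.2 0.2
   vertex 1.7 0.6 1.7
   vertex 0.0 1.5 1.5
  endloop
 endfacet
 facet normal 0.459 -0.730 -0.506
  outer loop
   vertex 1.0 1.2 0.2
   vertex 4.1 2.8 0.7
   vertex 1.7 0.6 1.7
  endloop
 endfacet
 facet normal -0.637 0.483 -0.601
  outer loop
   vertex 1.0 1.2 0.2
   vertex 0.0 1.5 1.5
   vertex 2.2 4.9 1.9
  endloop
 endfacet
 facet normal -0.082 0.438 -0.895
  outer loop
   vertex 1.0 1.2 0.2
   vertex 2.2 4.9 1.9
   vertex 4.1 2.8 0.7
  endloop
 endfacet
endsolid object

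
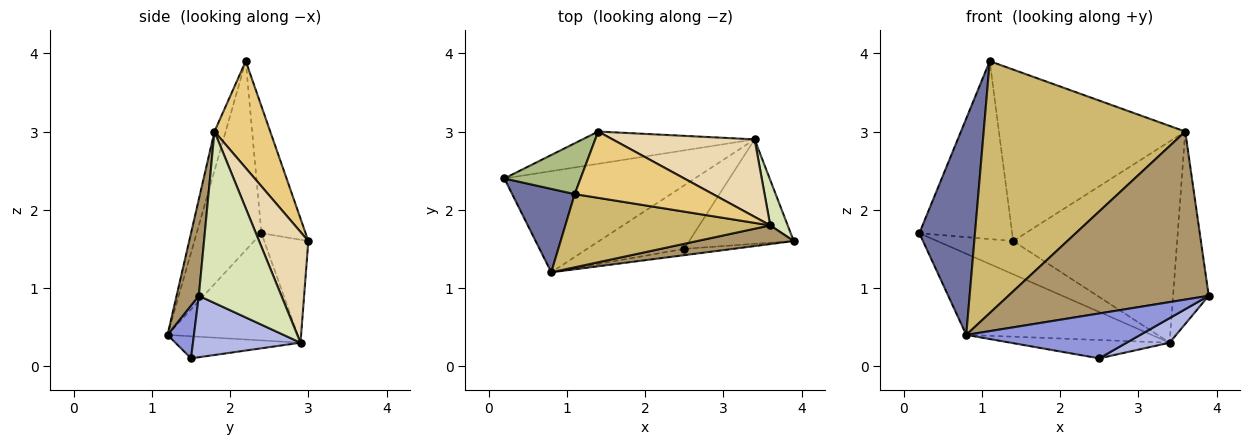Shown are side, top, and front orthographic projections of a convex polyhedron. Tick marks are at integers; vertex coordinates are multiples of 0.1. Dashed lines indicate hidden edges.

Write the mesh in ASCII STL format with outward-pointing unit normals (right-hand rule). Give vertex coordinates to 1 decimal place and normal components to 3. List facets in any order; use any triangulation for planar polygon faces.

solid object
 facet normal -0.736 -0.632 0.244
  outer loop
   vertex 1.1 2.2 3.9
   vertex 0.2 2.4 1.7
   vertex 0.8 1.2 0.4
  endloop
 endfacet
 facet normal -0.402 0.573 -0.714
  outer loop
   vertex 3.4 2.9 0.3
   vertex 0.8 1.2 0.4
   vertex 0.2 2.4 1.7
  endloop
 endfacet
 facet normal 0.149 -0.979 -0.138
  outer loop
   vertex 2.5 1.5 0.1
   vertex 3.9 1.6 0.9
   vertex 0.8 1.2 0.4
  endloop
 endfacet
 facet normal 0.497 -0.199 -0.845
  outer loop
   vertex 2.5 1.5 0.1
   vertex 3.4 2.9 0.3
   vertex 3.9 1.6 0.9
  endloop
 endfacet
 facet normal -0.213 0.271 -0.939
  outer loop
   vertex 2.5 1.5 0.1
   vertex 0.8 1.2 0.4
   vertex 3.4 2.9 0.3
  endloop
 endfacet
 facet normal -0.416 0.874 0.250
  outer loop
   vertex 1.4 3.0 1.6
   vertex 0.2 2.4 1.7
   vertex 1.1 2.2 3.9
  endloop
 endfacet
 facet normal -0.385 0.662 -0.643
  outer loop
   vertex 1.4 3.0 1.6
   vertex 3.4 2.9 0.3
   vertex 0.2 2.4 1.7
  endloop
 endfacet
 facet normal 0.914 0.395 0.093
  outer loop
   vertex 3.6 1.8 3.0
   vertex 3.9 1.6 0.9
   vertex 3.4 2.9 0.3
  endloop
 endfacet
 facet normal 0.110 -0.988 0.110
  outer loop
   vertex 3.6 1.8 3.0
   vertex 0.8 1.2 0.4
   vertex 3.9 1.6 0.9
  endloop
 endfacet
 facet normal -0.053 -0.959 0.279
  outer loop
   vertex 3.6 1.8 3.0
   vertex 1.1 2.2 3.9
   vertex 0.8 1.2 0.4
  endloop
 endfacet
 facet normal 0.269 0.898 0.348
  outer loop
   vertex 3.6 1.8 3.0
   vertex 1.4 3.0 1.6
   vertex 1.1 2.2 3.9
  endloop
 endfacet
 facet normal 0.270 0.899 0.346
  outer loop
   vertex 3.6 1.8 3.0
   vertex 3.4 2.9 0.3
   vertex 1.4 3.0 1.6
  endloop
 endfacet
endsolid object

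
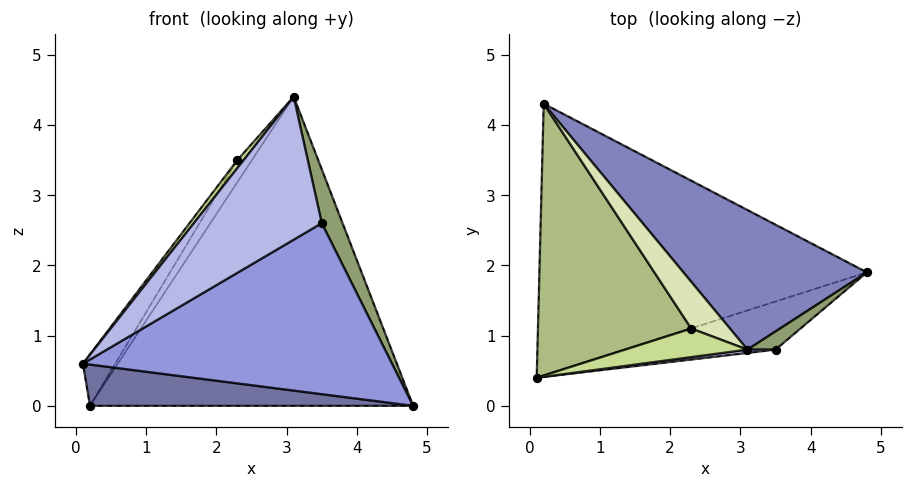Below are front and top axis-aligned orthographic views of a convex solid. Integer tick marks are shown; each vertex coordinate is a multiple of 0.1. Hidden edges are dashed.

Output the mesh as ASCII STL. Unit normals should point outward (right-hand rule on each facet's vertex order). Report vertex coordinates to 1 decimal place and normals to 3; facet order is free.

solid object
 facet normal -0.078 -0.150 -0.986
  outer loop
   vertex 0.2 4.3 0.0
   vertex 4.8 1.9 0.0
   vertex 0.1 0.4 0.6
  endloop
 endfacet
 facet normal 0.429 0.823 0.372
  outer loop
   vertex 3.1 0.8 4.4
   vertex 4.8 1.9 0.0
   vertex 0.2 4.3 0.0
  endloop
 endfacet
 facet normal 0.263 -0.929 -0.261
  outer loop
   vertex 3.5 0.8 2.6
   vertex 0.1 0.4 0.6
   vertex 4.8 1.9 0.0
  endloop
 endfacet
 facet normal 0.103 -0.994 0.023
  outer loop
   vertex 3.5 0.8 2.6
   vertex 3.1 0.8 4.4
   vertex 0.1 0.4 0.6
  endloop
 endfacet
 facet normal 0.822 -0.540 0.183
  outer loop
   vertex 3.5 0.8 2.6
   vertex 4.8 1.9 0.0
   vertex 3.1 0.8 4.4
  endloop
 endfacet
 facet normal -0.804 0.110 0.584
  outer loop
   vertex 2.3 1.1 3.5
   vertex 0.2 4.3 0.0
   vertex 0.1 0.4 0.6
  endloop
 endfacet
 facet normal -0.764 -0.173 0.621
  outer loop
   vertex 2.3 1.1 3.5
   vertex 0.1 0.4 0.6
   vertex 3.1 0.8 4.4
  endloop
 endfacet
 facet normal -0.651 0.324 0.687
  outer loop
   vertex 2.3 1.1 3.5
   vertex 3.1 0.8 4.4
   vertex 0.2 4.3 0.0
  endloop
 endfacet
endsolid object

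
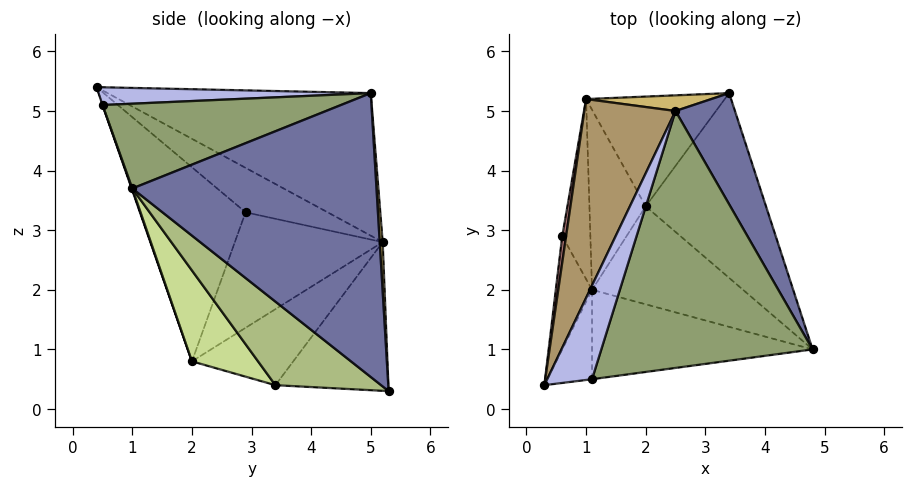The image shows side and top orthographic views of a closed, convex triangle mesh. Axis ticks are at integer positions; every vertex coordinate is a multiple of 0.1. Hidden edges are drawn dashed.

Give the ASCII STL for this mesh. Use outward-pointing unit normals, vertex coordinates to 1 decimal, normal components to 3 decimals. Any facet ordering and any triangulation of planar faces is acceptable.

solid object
 facet normal 0.882 0.433 0.185
  outer loop
   vertex 2.5 5.0 5.3
   vertex 4.8 1.0 3.7
   vertex 3.4 5.3 0.3
  endloop
 endfacet
 facet normal -0.005 -0.944 -0.329
  outer loop
   vertex 1.1 0.5 5.1
   vertex 0.3 0.4 5.4
   vertex 1.1 2.0 0.8
  endloop
 endfacet
 facet normal 0.003 -0.944 -0.329
  outer loop
   vertex 1.1 0.5 5.1
   vertex 1.1 2.0 0.8
   vertex 4.8 1.0 3.7
  endloop
 endfacet
 facet normal 0.364 -0.154 0.919
  outer loop
   vertex 1.1 0.5 5.1
   vertex 2.5 5.0 5.3
   vertex 0.3 0.4 5.4
  endloop
 endfacet
 facet normal 0.368 -0.155 0.917
  outer loop
   vertex 1.1 0.5 5.1
   vertex 4.8 1.0 3.7
   vertex 2.5 5.0 5.3
  endloop
 endfacet
 facet normal 0.518 -0.421 -0.745
  outer loop
   vertex 2.0 3.4 0.4
   vertex 3.4 5.3 0.3
   vertex 4.8 1.0 3.7
  endloop
 endfacet
 facet normal 0.447 -0.499 -0.742
  outer loop
   vertex 2.0 3.4 0.4
   vertex 4.8 1.0 3.7
   vertex 1.1 2.0 0.8
  endloop
 endfacet
 facet normal -0.759 0.328 -0.562
  outer loop
   vertex 1.0 5.2 2.8
   vertex 2.0 3.4 0.4
   vertex 1.1 2.0 0.8
  endloop
 endfacet
 facet normal -0.778 0.383 0.498
  outer loop
   vertex 1.0 5.2 2.8
   vertex 0.3 0.4 5.4
   vertex 2.5 5.0 5.3
  endloop
 endfacet
 facet normal 0.026 0.998 0.064
  outer loop
   vertex 1.0 5.2 2.8
   vertex 2.5 5.0 5.3
   vertex 3.4 5.3 0.3
  endloop
 endfacet
 facet normal -0.653 0.449 -0.609
  outer loop
   vertex 1.0 5.2 2.8
   vertex 3.4 5.3 0.3
   vertex 2.0 3.4 0.4
  endloop
 endfacet
 facet normal -0.982 -0.036 -0.183
  outer loop
   vertex 0.6 2.9 3.3
   vertex 1.1 2.0 0.8
   vertex 0.3 0.4 5.4
  endloop
 endfacet
 facet normal -0.978 0.189 0.085
  outer loop
   vertex 0.6 2.9 3.3
   vertex 0.3 0.4 5.4
   vertex 1.0 5.2 2.8
  endloop
 endfacet
 facet normal -0.965 0.117 -0.235
  outer loop
   vertex 0.6 2.9 3.3
   vertex 1.0 5.2 2.8
   vertex 1.1 2.0 0.8
  endloop
 endfacet
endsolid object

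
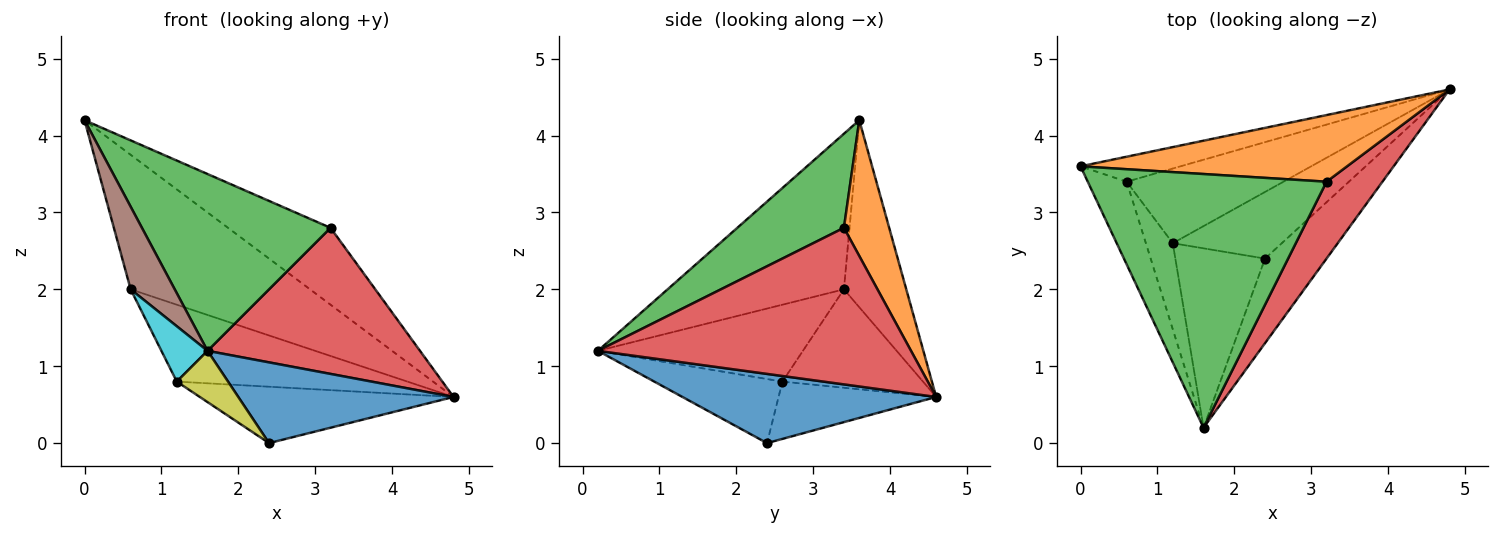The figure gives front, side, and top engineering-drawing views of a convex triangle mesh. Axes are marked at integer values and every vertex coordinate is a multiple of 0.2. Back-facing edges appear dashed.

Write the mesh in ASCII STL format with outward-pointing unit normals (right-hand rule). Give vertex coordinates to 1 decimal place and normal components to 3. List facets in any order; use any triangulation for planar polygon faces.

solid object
 facet normal 0.631 -0.536 -0.561
  outer loop
   vertex 2.4 2.4 0.0
   vertex 4.8 4.6 0.6
   vertex 1.6 0.2 1.2
  endloop
 endfacet
 facet normal 0.317 0.717 0.621
  outer loop
   vertex 3.2 3.4 2.8
   vertex 4.8 4.6 0.6
   vertex 0.0 3.6 4.2
  endloop
 endfacet
 facet normal 0.308 -0.544 0.781
  outer loop
   vertex 3.2 3.4 2.8
   vertex 0.0 3.6 4.2
   vertex 1.6 0.2 1.2
  endloop
 endfacet
 facet normal 0.794 -0.538 0.283
  outer loop
   vertex 3.2 3.4 2.8
   vertex 1.6 0.2 1.2
   vertex 4.8 4.6 0.6
  endloop
 endfacet
 facet normal -0.323 0.930 -0.173
  outer loop
   vertex 0.6 3.4 2.0
   vertex 0.0 3.6 4.2
   vertex 4.8 4.6 0.6
  endloop
 endfacet
 facet normal -0.943 -0.236 -0.236
  outer loop
   vertex 0.6 3.4 2.0
   vertex 1.6 0.2 1.2
   vertex 0.0 3.6 4.2
  endloop
 endfacet
 facet normal -0.372 0.599 -0.708
  outer loop
   vertex 1.2 2.6 0.8
   vertex 4.8 4.6 0.6
   vertex 2.4 2.4 0.0
  endloop
 endfacet
 facet normal -0.401 0.657 -0.638
  outer loop
   vertex 1.2 2.6 0.8
   vertex 0.6 3.4 2.0
   vertex 4.8 4.6 0.6
  endloop
 endfacet
 facet normal -0.566 -0.226 -0.793
  outer loop
   vertex 1.2 2.6 0.8
   vertex 2.4 2.4 0.0
   vertex 1.6 0.2 1.2
  endloop
 endfacet
 facet normal -0.923 -0.208 -0.323
  outer loop
   vertex 1.2 2.6 0.8
   vertex 1.6 0.2 1.2
   vertex 0.6 3.4 2.0
  endloop
 endfacet
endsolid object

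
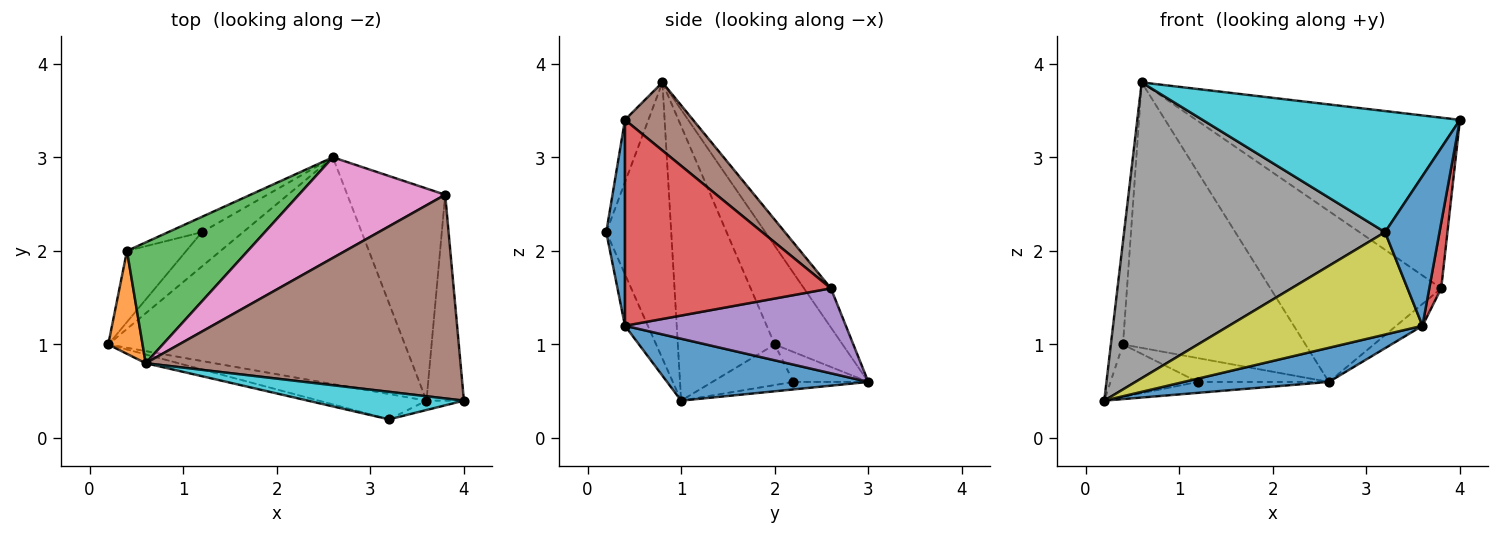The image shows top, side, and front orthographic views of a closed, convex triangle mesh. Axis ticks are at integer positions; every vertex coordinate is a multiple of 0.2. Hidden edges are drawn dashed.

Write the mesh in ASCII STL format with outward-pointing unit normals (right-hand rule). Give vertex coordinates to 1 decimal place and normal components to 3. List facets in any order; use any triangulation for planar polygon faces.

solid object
 facet normal 0.202 -0.146 -0.968
  outer loop
   vertex 3.6 0.4 1.2
   vertex 0.2 1.0 0.4
   vertex 2.6 3.0 0.6
  endloop
 endfacet
 facet normal -0.985 0.123 0.123
  outer loop
   vertex 0.4 2.0 1.0
   vertex 0.2 1.0 0.4
   vertex 0.6 0.8 3.8
  endloop
 endfacet
 facet normal -0.321 0.862 0.392
  outer loop
   vertex 0.4 2.0 1.0
   vertex 0.6 0.8 3.8
   vertex 2.6 3.0 0.6
  endloop
 endfacet
 facet normal 0.982 -0.057 -0.179
  outer loop
   vertex 3.8 2.6 1.6
   vertex 4.0 0.4 3.4
   vertex 3.6 0.4 1.2
  endloop
 endfacet
 facet normal 0.653 0.078 -0.753
  outer loop
   vertex 3.8 2.6 1.6
   vertex 3.6 0.4 1.2
   vertex 2.6 3.0 0.6
  endloop
 endfacet
 facet normal 0.164 0.634 0.756
  outer loop
   vertex 3.8 2.6 1.6
   vertex 0.6 0.8 3.8
   vertex 4.0 0.4 3.4
  endloop
 endfacet
 facet normal -0.135 0.854 0.503
  outer loop
   vertex 3.8 2.6 1.6
   vertex 2.6 3.0 0.6
   vertex 0.6 0.8 3.8
  endloop
 endfacet
 facet normal -0.241 -0.970 -0.029
  outer loop
   vertex 3.2 0.2 2.2
   vertex 0.6 0.8 3.8
   vertex 0.2 1.0 0.4
  endloop
 endfacet
 facet normal -0.114 -0.964 -0.239
  outer loop
   vertex 3.2 0.2 2.2
   vertex 0.2 1.0 0.4
   vertex 3.6 0.4 1.2
  endloop
 endfacet
 facet normal -0.088 -0.971 0.221
  outer loop
   vertex 3.2 0.2 2.2
   vertex 4.0 0.4 3.4
   vertex 0.6 0.8 3.8
  endloop
 endfacet
 facet normal 0.325 -0.944 -0.059
  outer loop
   vertex 3.2 0.2 2.2
   vertex 3.6 0.4 1.2
   vertex 4.0 0.4 3.4
  endloop
 endfacet
 facet normal -0.171 0.299 -0.939
  outer loop
   vertex 1.2 2.2 0.6
   vertex 2.6 3.0 0.6
   vertex 0.2 1.0 0.4
  endloop
 endfacet
 facet normal -0.482 0.520 -0.705
  outer loop
   vertex 1.2 2.2 0.6
   vertex 0.2 1.0 0.4
   vertex 0.4 2.0 1.0
  endloop
 endfacet
 facet normal -0.433 0.758 -0.487
  outer loop
   vertex 1.2 2.2 0.6
   vertex 0.4 2.0 1.0
   vertex 2.6 3.0 0.6
  endloop
 endfacet
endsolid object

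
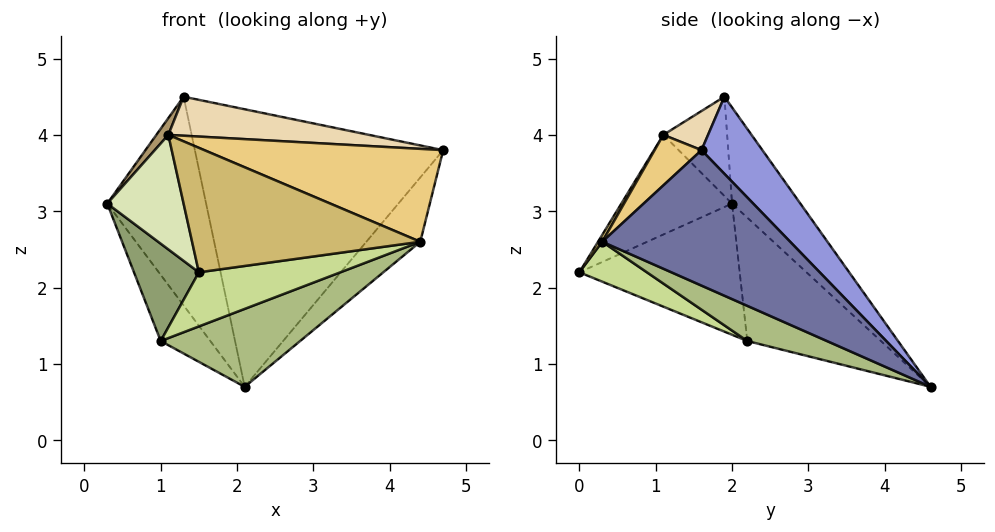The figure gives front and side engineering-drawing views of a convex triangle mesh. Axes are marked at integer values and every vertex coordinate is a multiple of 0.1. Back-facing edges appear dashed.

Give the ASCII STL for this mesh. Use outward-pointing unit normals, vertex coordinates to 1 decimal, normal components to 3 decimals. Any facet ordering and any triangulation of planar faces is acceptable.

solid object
 facet normal 0.846 0.243 -0.475
  outer loop
   vertex 4.4 0.3 2.6
   vertex 2.1 4.6 0.7
   vertex 4.7 1.6 3.8
  endloop
 endfacet
 facet normal -0.516 0.746 0.422
  outer loop
   vertex 1.3 1.9 4.5
   vertex 2.1 4.6 0.7
   vertex 0.3 2.0 3.1
  endloop
 endfacet
 facet normal 0.191 0.781 0.595
  outer loop
   vertex 1.3 1.9 4.5
   vertex 4.7 1.6 3.8
   vertex 2.1 4.6 0.7
  endloop
 endfacet
 facet normal -0.891 0.331 -0.310
  outer loop
   vertex 1.0 2.2 1.3
   vertex 0.3 2.0 3.1
   vertex 2.1 4.6 0.7
  endloop
 endfacet
 facet normal -0.860 -0.348 -0.373
  outer loop
   vertex 1.0 2.2 1.3
   vertex 1.5 0.0 2.2
   vertex 0.3 2.0 3.1
  endloop
 endfacet
 facet normal 0.180 -0.315 -0.932
  outer loop
   vertex 1.0 2.2 1.3
   vertex 2.1 4.6 0.7
   vertex 4.4 0.3 2.6
  endloop
 endfacet
 facet normal 0.163 -0.342 -0.926
  outer loop
   vertex 1.0 2.2 1.3
   vertex 4.4 0.3 2.6
   vertex 1.5 0.0 2.2
  endloop
 endfacet
 facet normal -0.812 -0.560 0.162
  outer loop
   vertex 1.1 1.1 4.0
   vertex 0.3 2.0 3.1
   vertex 1.5 0.0 2.2
  endloop
 endfacet
 facet normal -0.809 -0.152 0.567
  outer loop
   vertex 1.1 1.1 4.0
   vertex 1.3 1.9 4.5
   vertex 0.3 2.0 3.1
  endloop
 endfacet
 facet normal 0.016 -0.852 0.524
  outer loop
   vertex 1.1 1.1 4.0
   vertex 1.5 0.0 2.2
   vertex 4.4 0.3 2.6
  endloop
 endfacet
 facet normal 0.135 -0.689 0.712
  outer loop
   vertex 1.1 1.1 4.0
   vertex 4.4 0.3 2.6
   vertex 4.7 1.6 3.8
  endloop
 endfacet
 facet normal 0.122 -0.548 0.828
  outer loop
   vertex 1.1 1.1 4.0
   vertex 4.7 1.6 3.8
   vertex 1.3 1.9 4.5
  endloop
 endfacet
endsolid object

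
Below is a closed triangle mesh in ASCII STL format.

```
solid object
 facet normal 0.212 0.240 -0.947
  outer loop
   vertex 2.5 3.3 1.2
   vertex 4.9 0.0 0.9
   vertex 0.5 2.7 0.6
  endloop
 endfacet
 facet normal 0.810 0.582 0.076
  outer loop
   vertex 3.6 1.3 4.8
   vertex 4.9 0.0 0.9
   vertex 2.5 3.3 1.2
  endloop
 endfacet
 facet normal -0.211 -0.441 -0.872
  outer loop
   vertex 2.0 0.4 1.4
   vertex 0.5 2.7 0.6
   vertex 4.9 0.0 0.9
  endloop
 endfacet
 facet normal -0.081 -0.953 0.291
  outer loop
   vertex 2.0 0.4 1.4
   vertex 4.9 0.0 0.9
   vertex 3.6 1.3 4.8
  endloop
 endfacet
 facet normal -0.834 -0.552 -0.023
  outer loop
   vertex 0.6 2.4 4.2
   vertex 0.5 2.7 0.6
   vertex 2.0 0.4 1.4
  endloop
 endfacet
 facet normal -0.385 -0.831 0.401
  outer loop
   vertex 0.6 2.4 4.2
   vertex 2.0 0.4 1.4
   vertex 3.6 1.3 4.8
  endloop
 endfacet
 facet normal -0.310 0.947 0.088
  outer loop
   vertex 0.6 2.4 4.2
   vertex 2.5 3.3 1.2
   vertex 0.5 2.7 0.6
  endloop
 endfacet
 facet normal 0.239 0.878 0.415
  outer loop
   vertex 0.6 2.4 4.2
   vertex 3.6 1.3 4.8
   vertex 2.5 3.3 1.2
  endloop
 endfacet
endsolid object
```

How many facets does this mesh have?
8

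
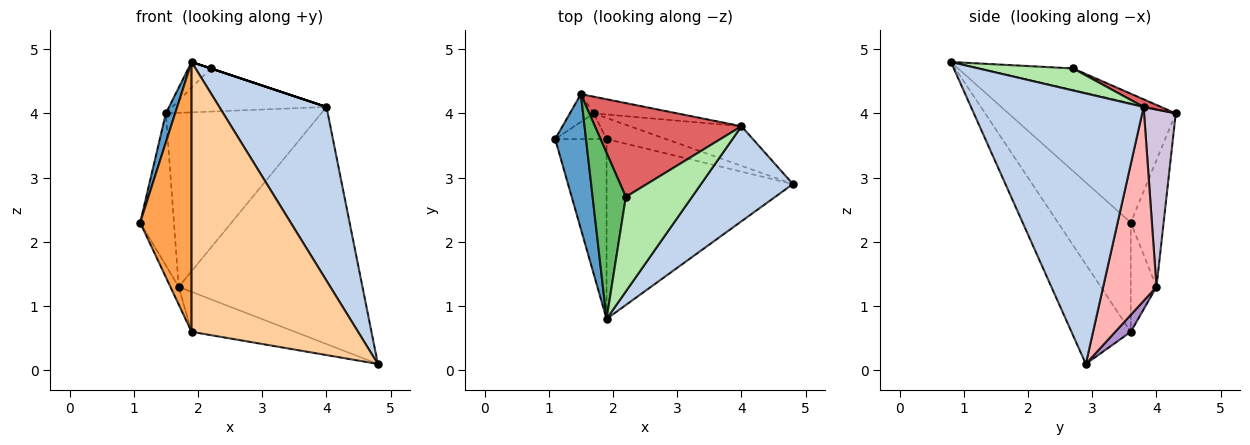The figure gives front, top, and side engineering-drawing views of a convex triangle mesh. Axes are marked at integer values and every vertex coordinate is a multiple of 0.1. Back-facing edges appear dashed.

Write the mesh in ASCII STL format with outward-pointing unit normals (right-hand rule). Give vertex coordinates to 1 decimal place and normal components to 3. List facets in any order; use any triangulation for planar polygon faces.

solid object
 facet normal -0.967 -0.053 0.250
  outer loop
   vertex 1.5 4.3 4.0
   vertex 1.1 3.6 2.3
   vertex 1.9 0.8 4.8
  endloop
 endfacet
 facet normal 0.816 -0.507 0.277
  outer loop
   vertex 4.0 3.8 4.1
   vertex 1.9 0.8 4.8
   vertex 4.8 2.9 0.1
  endloop
 endfacet
 facet normal -0.763 -0.538 -0.359
  outer loop
   vertex 1.9 3.6 0.6
   vertex 1.9 0.8 4.8
   vertex 1.1 3.6 2.3
  endloop
 endfacet
 facet normal -0.284 -0.798 -0.532
  outer loop
   vertex 1.9 3.6 0.6
   vertex 4.8 2.9 0.1
   vertex 1.9 0.8 4.8
  endloop
 endfacet
 facet normal -0.538 0.129 0.833
  outer loop
   vertex 2.2 2.7 4.7
   vertex 1.5 4.3 4.0
   vertex 1.9 0.8 4.8
  endloop
 endfacet
 facet normal 0.316 0.000 0.949
  outer loop
   vertex 2.2 2.7 4.7
   vertex 1.9 0.8 4.8
   vertex 4.0 3.8 4.1
  endloop
 endfacet
 facet normal 0.047 0.418 0.907
  outer loop
   vertex 2.2 2.7 4.7
   vertex 4.0 3.8 4.1
   vertex 1.5 4.3 4.0
  endloop
 endfacet
 facet normal 0.275 0.948 -0.158
  outer loop
   vertex 1.7 4.0 1.3
   vertex 4.0 3.8 4.1
   vertex 4.8 2.9 0.1
  endloop
 endfacet
 facet normal 0.132 0.876 -0.463
  outer loop
   vertex 1.7 4.0 1.3
   vertex 4.8 2.9 0.1
   vertex 1.9 3.6 0.6
  endloop
 endfacet
 facet normal 0.199 0.976 -0.094
  outer loop
   vertex 1.7 4.0 1.3
   vertex 1.5 4.3 4.0
   vertex 4.0 3.8 4.1
  endloop
 endfacet
 facet normal -0.691 0.711 -0.130
  outer loop
   vertex 1.7 4.0 1.3
   vertex 1.1 3.6 2.3
   vertex 1.5 4.3 4.0
  endloop
 endfacet
 facet normal -0.868 0.281 -0.409
  outer loop
   vertex 1.7 4.0 1.3
   vertex 1.9 3.6 0.6
   vertex 1.1 3.6 2.3
  endloop
 endfacet
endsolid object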